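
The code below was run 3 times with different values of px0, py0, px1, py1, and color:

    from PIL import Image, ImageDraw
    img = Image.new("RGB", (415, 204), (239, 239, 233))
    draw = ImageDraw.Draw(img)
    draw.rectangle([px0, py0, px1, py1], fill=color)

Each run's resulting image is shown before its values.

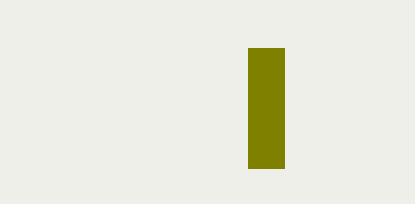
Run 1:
px0 = 248
py0 = 48
px1 = 284
py1 = 168
color = 'olive'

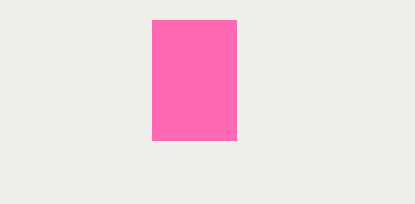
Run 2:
px0 = 152
py0 = 20
px1 = 236
py1 = 140
color = 'hotpink'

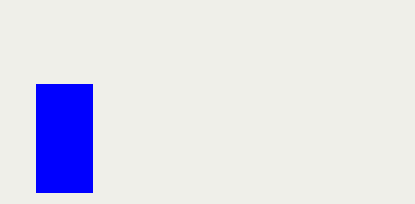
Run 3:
px0 = 36; py0 = 84; px1 = 92; py1 = 192; color = 'blue'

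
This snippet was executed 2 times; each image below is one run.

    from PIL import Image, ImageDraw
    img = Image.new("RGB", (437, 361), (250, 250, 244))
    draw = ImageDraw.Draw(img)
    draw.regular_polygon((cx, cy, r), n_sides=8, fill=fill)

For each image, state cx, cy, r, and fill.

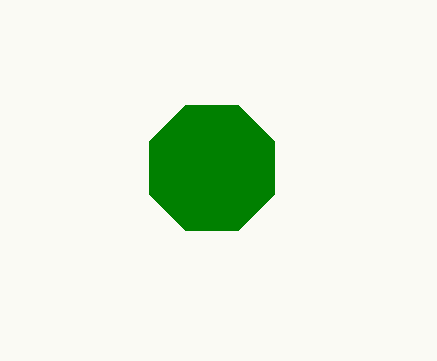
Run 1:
cx = 212
cy = 168
r = 68
fill = 'green'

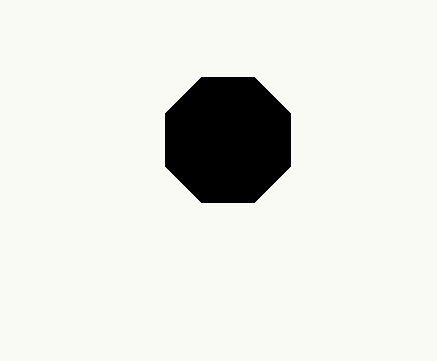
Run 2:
cx = 228; cy = 140; r = 68; fill = 'black'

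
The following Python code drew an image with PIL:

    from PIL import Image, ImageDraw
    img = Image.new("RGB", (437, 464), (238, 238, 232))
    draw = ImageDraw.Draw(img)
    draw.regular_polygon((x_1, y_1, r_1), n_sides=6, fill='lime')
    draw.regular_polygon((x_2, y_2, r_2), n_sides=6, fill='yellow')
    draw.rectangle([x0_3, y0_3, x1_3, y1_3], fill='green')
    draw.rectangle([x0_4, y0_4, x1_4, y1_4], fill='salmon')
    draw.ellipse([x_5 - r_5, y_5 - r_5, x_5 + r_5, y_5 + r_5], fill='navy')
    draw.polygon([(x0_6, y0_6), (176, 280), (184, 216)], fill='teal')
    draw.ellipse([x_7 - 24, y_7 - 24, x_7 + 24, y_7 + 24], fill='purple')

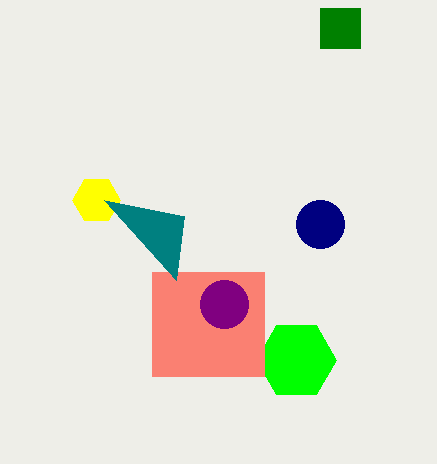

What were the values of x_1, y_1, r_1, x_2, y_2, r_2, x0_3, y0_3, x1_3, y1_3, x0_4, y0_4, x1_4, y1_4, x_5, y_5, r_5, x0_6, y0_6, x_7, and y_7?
x_1 = 296
y_1 = 360
r_1 = 40
x_2 = 96
y_2 = 200
r_2 = 24
x0_3 = 320
y0_3 = 8
x1_3 = 360
y1_3 = 48
x0_4 = 152
y0_4 = 272
x1_4 = 264
y1_4 = 376
x_5 = 320
y_5 = 224
r_5 = 24
x0_6 = 104
y0_6 = 200
x_7 = 224
y_7 = 304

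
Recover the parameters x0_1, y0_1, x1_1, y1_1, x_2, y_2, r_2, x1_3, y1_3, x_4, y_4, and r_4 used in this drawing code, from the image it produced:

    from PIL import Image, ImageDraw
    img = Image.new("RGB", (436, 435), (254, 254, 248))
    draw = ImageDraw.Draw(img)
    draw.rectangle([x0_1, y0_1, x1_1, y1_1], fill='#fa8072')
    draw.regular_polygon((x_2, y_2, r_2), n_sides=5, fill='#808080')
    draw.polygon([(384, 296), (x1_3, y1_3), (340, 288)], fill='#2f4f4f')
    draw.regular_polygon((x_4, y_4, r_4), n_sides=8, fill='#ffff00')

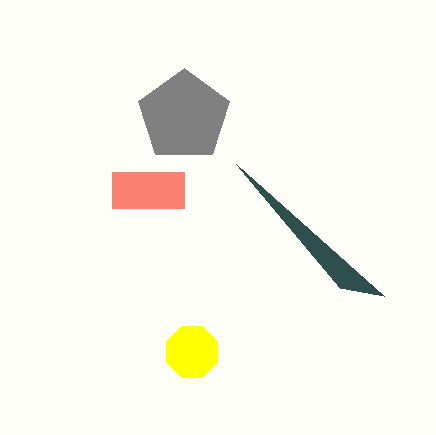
x0_1 = 112, y0_1 = 172, x1_1 = 184, y1_1 = 208, x_2 = 184, y_2 = 116, r_2 = 48, x1_3 = 236, y1_3 = 164, x_4 = 192, y_4 = 352, r_4 = 28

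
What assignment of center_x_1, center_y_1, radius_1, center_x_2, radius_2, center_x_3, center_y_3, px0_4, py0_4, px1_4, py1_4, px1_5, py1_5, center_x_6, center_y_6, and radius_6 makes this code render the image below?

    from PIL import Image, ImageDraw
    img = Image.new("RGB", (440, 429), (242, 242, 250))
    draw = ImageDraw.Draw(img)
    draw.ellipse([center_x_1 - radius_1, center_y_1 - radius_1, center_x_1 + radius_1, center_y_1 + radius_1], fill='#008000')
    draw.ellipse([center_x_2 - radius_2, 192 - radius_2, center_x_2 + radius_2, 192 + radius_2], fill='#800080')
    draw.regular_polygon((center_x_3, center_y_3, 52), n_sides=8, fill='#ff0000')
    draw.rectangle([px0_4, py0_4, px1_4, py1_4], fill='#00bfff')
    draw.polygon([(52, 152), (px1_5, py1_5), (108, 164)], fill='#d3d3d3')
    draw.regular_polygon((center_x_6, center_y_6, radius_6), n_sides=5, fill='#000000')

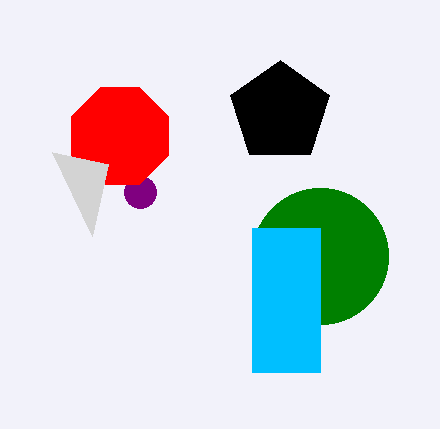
center_x_1 = 320
center_y_1 = 256
radius_1 = 68
center_x_2 = 140
radius_2 = 16
center_x_3 = 120
center_y_3 = 136
px0_4 = 252
py0_4 = 228
px1_4 = 320
py1_4 = 372
px1_5 = 92
py1_5 = 236
center_x_6 = 280
center_y_6 = 112
radius_6 = 52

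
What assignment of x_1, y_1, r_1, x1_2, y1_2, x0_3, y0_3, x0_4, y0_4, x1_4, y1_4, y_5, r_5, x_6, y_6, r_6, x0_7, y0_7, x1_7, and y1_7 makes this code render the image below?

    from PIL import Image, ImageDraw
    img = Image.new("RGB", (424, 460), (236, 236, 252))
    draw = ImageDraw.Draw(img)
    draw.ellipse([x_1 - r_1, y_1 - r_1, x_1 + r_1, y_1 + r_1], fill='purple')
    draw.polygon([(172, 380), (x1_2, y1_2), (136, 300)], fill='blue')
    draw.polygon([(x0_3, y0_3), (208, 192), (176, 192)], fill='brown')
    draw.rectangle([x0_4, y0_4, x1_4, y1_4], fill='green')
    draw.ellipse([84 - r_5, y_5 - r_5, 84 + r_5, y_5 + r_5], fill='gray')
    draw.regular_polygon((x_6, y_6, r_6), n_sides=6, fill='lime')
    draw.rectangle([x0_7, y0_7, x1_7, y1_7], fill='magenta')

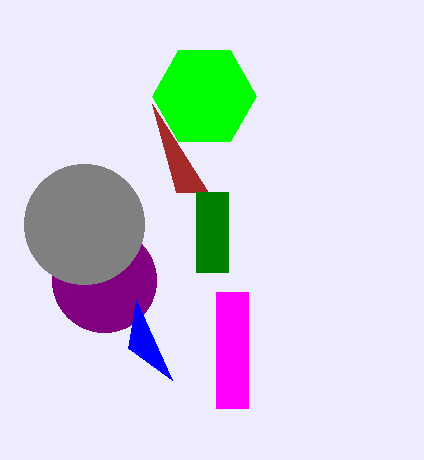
x_1 = 104
y_1 = 280
r_1 = 52
x1_2 = 128
y1_2 = 348
x0_3 = 152
y0_3 = 104
x0_4 = 196
y0_4 = 192
x1_4 = 228
y1_4 = 272
y_5 = 224
r_5 = 60
x_6 = 204
y_6 = 96
r_6 = 52
x0_7 = 216
y0_7 = 292
x1_7 = 248
y1_7 = 408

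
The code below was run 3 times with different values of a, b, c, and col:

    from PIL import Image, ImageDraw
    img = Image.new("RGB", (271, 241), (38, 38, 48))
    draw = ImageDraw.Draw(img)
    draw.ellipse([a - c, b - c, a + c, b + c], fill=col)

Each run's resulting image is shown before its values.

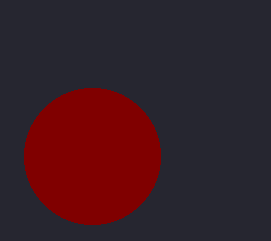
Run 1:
a = 92, b = 156, c = 68, col = 'maroon'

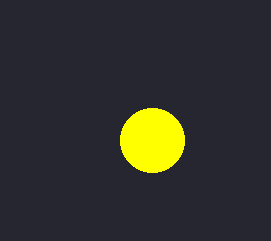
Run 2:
a = 152, b = 140, c = 32, col = 'yellow'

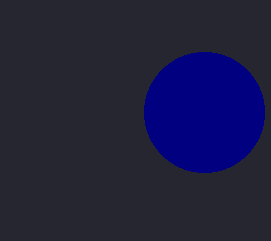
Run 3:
a = 204; b = 112; c = 60; col = 'navy'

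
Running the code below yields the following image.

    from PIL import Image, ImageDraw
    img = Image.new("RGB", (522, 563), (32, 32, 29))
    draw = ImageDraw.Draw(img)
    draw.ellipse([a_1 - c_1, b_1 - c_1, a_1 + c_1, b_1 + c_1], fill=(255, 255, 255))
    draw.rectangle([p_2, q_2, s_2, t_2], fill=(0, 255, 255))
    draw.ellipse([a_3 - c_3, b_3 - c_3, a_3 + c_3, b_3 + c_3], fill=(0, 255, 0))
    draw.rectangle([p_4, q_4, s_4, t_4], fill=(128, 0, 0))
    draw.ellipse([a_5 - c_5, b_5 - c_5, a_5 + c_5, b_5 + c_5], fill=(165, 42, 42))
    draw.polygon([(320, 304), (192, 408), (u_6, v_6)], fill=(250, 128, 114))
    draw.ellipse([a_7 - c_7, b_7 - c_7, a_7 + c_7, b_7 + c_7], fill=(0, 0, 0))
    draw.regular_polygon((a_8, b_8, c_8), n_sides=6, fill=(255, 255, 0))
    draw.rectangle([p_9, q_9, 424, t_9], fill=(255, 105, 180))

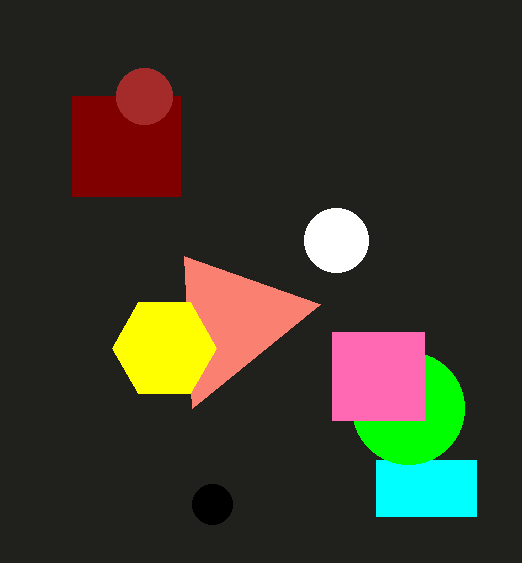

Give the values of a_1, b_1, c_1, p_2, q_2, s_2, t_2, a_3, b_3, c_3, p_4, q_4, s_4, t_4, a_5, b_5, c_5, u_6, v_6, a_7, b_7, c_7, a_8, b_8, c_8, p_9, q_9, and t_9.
a_1 = 336; b_1 = 240; c_1 = 32; p_2 = 376; q_2 = 460; s_2 = 476; t_2 = 516; a_3 = 408; b_3 = 408; c_3 = 56; p_4 = 72; q_4 = 96; s_4 = 180; t_4 = 196; a_5 = 144; b_5 = 96; c_5 = 28; u_6 = 184; v_6 = 256; a_7 = 212; b_7 = 504; c_7 = 20; a_8 = 164; b_8 = 348; c_8 = 52; p_9 = 332; q_9 = 332; t_9 = 420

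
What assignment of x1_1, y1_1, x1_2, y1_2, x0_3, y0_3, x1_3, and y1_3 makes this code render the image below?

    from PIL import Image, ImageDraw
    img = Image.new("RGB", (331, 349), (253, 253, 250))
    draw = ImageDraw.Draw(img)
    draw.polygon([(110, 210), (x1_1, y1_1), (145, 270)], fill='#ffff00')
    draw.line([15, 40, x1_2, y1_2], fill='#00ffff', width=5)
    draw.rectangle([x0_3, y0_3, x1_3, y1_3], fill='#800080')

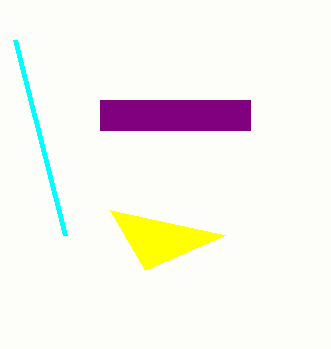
x1_1 = 225
y1_1 = 235
x1_2 = 65
y1_2 = 235
x0_3 = 100
y0_3 = 100
x1_3 = 250
y1_3 = 130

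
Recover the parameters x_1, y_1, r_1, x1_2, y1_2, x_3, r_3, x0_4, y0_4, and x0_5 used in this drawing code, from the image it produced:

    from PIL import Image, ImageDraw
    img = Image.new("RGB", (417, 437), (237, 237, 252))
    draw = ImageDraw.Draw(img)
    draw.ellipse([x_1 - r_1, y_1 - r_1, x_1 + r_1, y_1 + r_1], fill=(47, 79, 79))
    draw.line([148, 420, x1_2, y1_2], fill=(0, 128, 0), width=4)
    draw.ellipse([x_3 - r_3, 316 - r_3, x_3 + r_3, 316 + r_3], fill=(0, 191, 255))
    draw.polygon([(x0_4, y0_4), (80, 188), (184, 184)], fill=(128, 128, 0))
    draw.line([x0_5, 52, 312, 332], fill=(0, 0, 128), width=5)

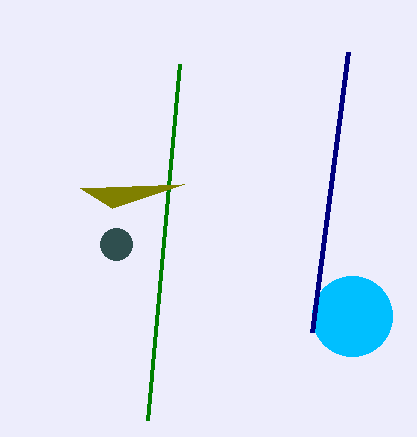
x_1 = 116; y_1 = 244; r_1 = 16; x1_2 = 180; y1_2 = 64; x_3 = 352; r_3 = 40; x0_4 = 112; y0_4 = 208; x0_5 = 348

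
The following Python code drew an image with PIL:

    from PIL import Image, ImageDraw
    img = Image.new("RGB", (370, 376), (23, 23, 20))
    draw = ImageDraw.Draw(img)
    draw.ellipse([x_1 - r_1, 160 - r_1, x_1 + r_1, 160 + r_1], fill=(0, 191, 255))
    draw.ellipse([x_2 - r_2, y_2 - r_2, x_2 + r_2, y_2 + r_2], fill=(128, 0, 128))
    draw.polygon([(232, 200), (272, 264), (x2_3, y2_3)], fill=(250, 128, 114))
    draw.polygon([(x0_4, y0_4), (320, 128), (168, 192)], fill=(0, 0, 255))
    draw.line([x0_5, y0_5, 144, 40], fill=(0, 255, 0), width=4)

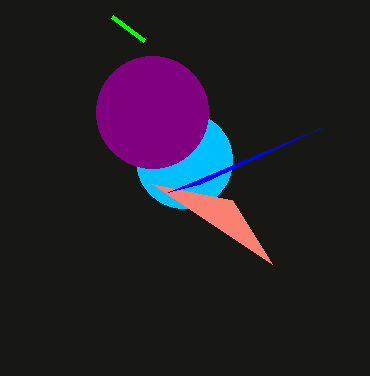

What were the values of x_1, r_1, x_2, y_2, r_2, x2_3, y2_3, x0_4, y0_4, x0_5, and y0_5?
x_1 = 184, r_1 = 48, x_2 = 152, y_2 = 112, r_2 = 56, x2_3 = 152, y2_3 = 184, x0_4 = 200, y0_4 = 184, x0_5 = 112, y0_5 = 16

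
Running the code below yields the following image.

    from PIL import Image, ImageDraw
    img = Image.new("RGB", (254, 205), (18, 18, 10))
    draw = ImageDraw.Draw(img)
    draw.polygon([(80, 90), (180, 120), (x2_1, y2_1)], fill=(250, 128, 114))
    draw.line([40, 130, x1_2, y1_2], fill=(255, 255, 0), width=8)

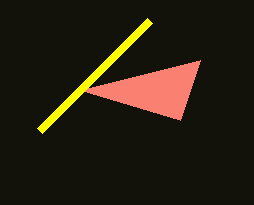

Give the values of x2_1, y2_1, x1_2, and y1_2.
x2_1 = 200
y2_1 = 60
x1_2 = 150
y1_2 = 20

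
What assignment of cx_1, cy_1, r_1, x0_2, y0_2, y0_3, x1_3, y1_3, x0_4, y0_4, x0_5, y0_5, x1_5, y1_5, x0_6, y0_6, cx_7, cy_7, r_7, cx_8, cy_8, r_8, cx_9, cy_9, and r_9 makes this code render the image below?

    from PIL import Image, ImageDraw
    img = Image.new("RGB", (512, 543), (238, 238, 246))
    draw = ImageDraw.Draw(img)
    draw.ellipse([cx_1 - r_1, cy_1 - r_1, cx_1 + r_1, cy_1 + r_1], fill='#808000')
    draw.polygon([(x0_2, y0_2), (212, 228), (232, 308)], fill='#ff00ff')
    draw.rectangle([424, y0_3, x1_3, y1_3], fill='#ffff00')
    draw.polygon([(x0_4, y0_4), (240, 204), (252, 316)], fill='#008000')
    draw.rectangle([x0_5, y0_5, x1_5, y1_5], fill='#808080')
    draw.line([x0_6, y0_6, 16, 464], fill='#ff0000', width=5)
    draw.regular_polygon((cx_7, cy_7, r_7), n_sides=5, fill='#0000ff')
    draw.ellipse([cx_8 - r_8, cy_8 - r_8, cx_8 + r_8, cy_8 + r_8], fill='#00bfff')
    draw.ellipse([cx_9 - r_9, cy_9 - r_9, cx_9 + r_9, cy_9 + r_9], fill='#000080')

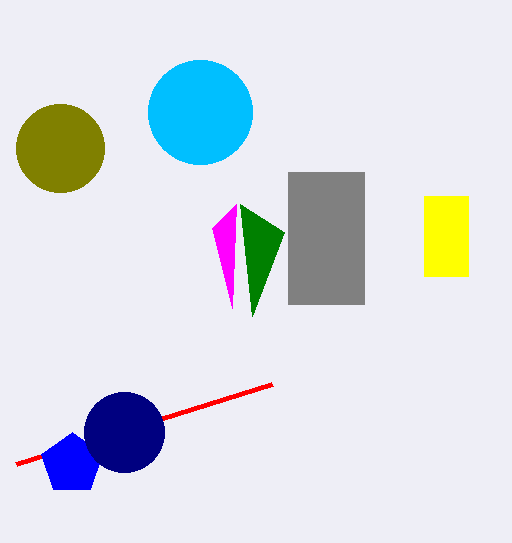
cx_1 = 60
cy_1 = 148
r_1 = 44
x0_2 = 236
y0_2 = 204
y0_3 = 196
x1_3 = 468
y1_3 = 276
x0_4 = 284
y0_4 = 232
x0_5 = 288
y0_5 = 172
x1_5 = 364
y1_5 = 304
x0_6 = 272
y0_6 = 384
cx_7 = 72
cy_7 = 464
r_7 = 32
cx_8 = 200
cy_8 = 112
r_8 = 52
cx_9 = 124
cy_9 = 432
r_9 = 40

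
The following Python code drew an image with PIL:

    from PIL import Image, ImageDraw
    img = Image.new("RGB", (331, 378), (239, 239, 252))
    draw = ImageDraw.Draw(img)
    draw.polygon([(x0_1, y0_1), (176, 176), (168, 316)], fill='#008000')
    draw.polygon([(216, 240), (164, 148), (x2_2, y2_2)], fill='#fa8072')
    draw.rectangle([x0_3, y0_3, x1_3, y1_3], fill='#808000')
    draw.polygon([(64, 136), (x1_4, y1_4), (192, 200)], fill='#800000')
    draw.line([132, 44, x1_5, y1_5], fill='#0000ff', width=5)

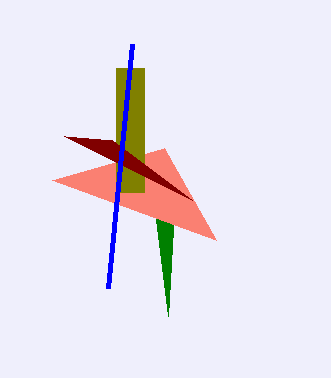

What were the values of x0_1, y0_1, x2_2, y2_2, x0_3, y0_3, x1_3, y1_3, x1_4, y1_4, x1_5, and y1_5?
x0_1 = 156; y0_1 = 220; x2_2 = 52; y2_2 = 180; x0_3 = 116; y0_3 = 68; x1_3 = 144; y1_3 = 192; x1_4 = 112; y1_4 = 140; x1_5 = 108; y1_5 = 288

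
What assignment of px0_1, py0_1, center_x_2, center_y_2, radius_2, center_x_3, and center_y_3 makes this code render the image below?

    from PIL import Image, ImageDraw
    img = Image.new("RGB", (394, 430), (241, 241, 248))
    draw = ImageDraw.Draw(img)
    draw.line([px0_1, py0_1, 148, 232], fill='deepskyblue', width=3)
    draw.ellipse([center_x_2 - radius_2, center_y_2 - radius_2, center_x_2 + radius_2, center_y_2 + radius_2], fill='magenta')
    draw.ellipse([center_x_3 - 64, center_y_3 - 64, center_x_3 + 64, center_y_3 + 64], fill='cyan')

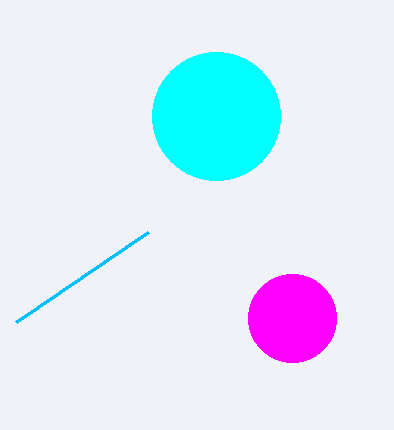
px0_1 = 16, py0_1 = 322, center_x_2 = 292, center_y_2 = 318, radius_2 = 44, center_x_3 = 216, center_y_3 = 116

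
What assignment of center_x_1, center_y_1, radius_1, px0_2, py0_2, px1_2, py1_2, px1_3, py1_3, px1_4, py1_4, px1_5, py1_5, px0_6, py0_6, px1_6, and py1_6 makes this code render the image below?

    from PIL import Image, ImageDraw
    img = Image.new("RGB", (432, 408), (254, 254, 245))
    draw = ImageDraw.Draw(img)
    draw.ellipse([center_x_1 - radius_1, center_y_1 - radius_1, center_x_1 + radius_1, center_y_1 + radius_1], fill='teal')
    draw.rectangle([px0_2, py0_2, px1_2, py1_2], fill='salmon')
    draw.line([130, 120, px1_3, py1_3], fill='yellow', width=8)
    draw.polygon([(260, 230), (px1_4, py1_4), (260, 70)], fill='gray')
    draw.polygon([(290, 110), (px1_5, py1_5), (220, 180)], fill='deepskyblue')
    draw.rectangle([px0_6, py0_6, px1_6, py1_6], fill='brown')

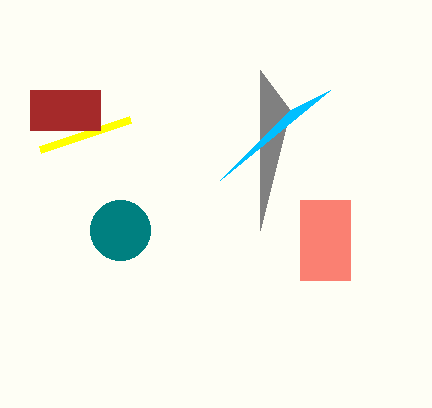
center_x_1 = 120
center_y_1 = 230
radius_1 = 30
px0_2 = 300
py0_2 = 200
px1_2 = 350
py1_2 = 280
px1_3 = 40
py1_3 = 150
px1_4 = 290
py1_4 = 110
px1_5 = 330
py1_5 = 90
px0_6 = 30
py0_6 = 90
px1_6 = 100
py1_6 = 130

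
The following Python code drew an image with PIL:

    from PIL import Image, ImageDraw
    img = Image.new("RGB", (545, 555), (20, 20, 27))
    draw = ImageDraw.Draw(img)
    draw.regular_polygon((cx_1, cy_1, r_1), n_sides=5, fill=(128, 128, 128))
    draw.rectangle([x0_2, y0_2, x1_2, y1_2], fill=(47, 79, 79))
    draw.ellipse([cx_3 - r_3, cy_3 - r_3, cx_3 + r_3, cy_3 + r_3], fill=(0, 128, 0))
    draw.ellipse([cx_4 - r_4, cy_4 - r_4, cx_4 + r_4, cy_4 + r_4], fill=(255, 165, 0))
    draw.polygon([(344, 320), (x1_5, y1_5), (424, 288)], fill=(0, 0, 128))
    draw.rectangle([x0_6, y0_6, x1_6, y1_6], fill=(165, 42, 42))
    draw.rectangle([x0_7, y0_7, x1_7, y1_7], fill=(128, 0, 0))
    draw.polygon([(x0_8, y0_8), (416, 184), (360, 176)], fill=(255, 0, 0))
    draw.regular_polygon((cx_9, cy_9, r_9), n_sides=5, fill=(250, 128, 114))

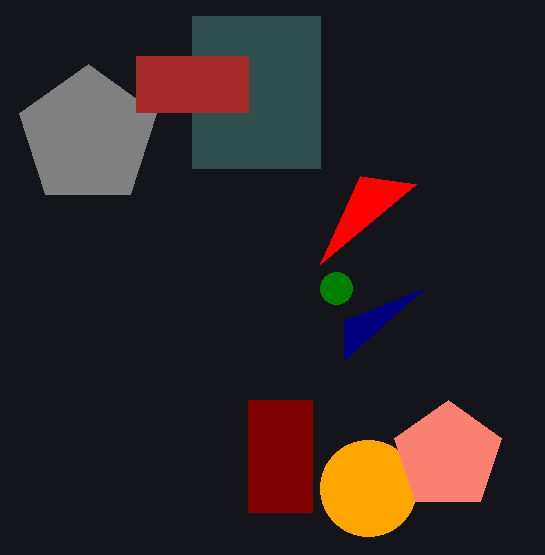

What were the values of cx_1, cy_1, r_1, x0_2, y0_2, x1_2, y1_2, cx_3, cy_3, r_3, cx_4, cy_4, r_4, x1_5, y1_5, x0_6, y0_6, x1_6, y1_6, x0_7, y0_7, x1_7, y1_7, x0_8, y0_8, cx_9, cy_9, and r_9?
cx_1 = 88, cy_1 = 136, r_1 = 72, x0_2 = 192, y0_2 = 16, x1_2 = 320, y1_2 = 168, cx_3 = 336, cy_3 = 288, r_3 = 16, cx_4 = 368, cy_4 = 488, r_4 = 48, x1_5 = 344, y1_5 = 360, x0_6 = 136, y0_6 = 56, x1_6 = 248, y1_6 = 112, x0_7 = 248, y0_7 = 400, x1_7 = 312, y1_7 = 512, x0_8 = 320, y0_8 = 264, cx_9 = 448, cy_9 = 456, r_9 = 56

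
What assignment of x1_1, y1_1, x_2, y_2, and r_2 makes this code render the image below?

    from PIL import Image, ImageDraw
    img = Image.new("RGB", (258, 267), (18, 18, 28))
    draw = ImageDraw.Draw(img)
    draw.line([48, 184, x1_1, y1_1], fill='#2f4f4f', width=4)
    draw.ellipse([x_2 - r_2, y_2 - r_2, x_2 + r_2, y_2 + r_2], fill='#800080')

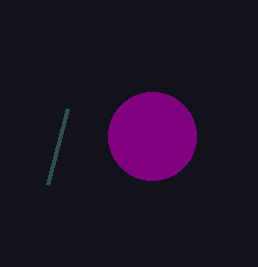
x1_1 = 68
y1_1 = 108
x_2 = 152
y_2 = 136
r_2 = 44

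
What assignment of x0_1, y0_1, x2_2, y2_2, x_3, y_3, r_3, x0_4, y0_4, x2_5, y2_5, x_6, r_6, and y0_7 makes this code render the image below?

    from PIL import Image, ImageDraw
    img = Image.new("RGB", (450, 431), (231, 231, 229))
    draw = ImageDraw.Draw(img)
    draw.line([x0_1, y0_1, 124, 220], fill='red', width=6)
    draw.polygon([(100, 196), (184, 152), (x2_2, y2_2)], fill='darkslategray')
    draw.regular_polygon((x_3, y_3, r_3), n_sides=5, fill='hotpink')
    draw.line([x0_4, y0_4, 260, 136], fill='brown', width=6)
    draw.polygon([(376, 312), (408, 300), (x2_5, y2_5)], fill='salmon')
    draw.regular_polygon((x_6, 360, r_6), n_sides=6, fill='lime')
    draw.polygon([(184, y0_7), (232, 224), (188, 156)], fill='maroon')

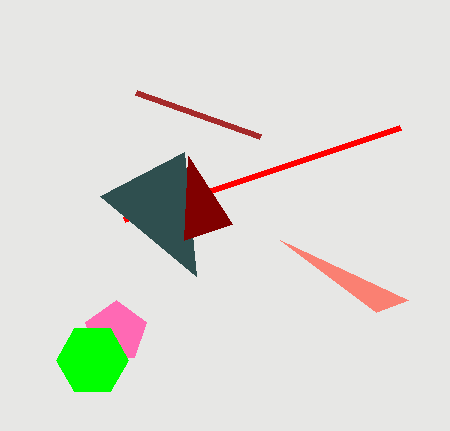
x0_1 = 400
y0_1 = 128
x2_2 = 196
y2_2 = 276
x_3 = 116
y_3 = 332
r_3 = 32
x0_4 = 136
y0_4 = 92
x2_5 = 280
y2_5 = 240
x_6 = 92
r_6 = 36
y0_7 = 240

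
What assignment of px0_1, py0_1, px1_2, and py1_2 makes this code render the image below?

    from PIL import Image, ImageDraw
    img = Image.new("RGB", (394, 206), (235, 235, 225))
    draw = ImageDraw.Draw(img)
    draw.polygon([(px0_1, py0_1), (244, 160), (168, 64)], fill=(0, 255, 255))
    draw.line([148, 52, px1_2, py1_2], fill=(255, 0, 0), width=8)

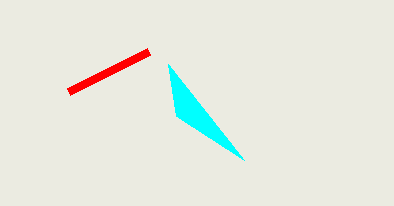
px0_1 = 176, py0_1 = 116, px1_2 = 68, py1_2 = 92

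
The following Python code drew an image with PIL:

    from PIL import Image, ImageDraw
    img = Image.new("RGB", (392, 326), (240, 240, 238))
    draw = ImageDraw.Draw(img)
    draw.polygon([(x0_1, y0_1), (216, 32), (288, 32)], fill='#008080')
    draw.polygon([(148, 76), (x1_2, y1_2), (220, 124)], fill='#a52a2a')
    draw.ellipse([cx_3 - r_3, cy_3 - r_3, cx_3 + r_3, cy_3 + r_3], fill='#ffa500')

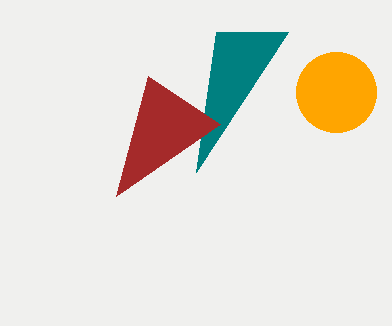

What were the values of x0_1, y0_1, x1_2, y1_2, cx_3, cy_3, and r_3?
x0_1 = 196, y0_1 = 172, x1_2 = 116, y1_2 = 196, cx_3 = 336, cy_3 = 92, r_3 = 40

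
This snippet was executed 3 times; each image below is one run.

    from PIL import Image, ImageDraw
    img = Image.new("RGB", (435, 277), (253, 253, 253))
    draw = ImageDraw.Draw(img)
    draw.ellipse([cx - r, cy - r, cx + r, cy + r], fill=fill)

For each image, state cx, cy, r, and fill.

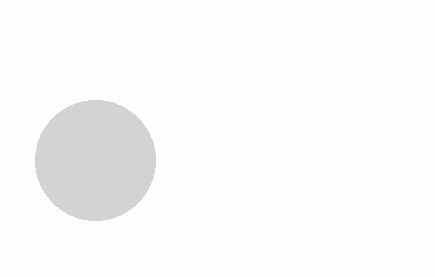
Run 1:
cx = 95
cy = 160
r = 60
fill = 'lightgray'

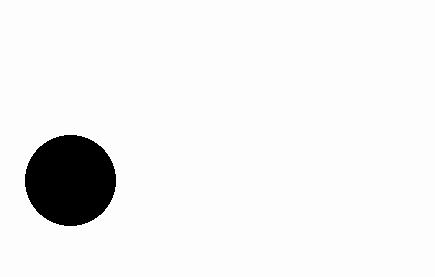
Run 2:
cx = 70, cy = 180, r = 45, fill = 'black'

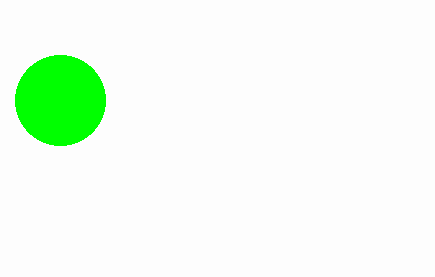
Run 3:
cx = 60; cy = 100; r = 45; fill = 'lime'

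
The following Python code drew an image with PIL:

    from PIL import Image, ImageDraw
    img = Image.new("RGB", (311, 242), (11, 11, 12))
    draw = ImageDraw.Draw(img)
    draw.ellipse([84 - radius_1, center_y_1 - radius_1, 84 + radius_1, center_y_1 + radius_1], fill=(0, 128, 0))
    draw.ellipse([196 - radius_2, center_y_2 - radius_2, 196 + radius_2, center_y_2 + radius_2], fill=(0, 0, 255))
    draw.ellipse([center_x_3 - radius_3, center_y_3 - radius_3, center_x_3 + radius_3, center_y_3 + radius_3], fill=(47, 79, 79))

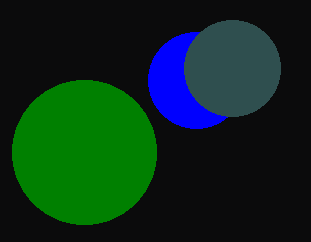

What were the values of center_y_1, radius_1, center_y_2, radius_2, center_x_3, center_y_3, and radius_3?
center_y_1 = 152
radius_1 = 72
center_y_2 = 80
radius_2 = 48
center_x_3 = 232
center_y_3 = 68
radius_3 = 48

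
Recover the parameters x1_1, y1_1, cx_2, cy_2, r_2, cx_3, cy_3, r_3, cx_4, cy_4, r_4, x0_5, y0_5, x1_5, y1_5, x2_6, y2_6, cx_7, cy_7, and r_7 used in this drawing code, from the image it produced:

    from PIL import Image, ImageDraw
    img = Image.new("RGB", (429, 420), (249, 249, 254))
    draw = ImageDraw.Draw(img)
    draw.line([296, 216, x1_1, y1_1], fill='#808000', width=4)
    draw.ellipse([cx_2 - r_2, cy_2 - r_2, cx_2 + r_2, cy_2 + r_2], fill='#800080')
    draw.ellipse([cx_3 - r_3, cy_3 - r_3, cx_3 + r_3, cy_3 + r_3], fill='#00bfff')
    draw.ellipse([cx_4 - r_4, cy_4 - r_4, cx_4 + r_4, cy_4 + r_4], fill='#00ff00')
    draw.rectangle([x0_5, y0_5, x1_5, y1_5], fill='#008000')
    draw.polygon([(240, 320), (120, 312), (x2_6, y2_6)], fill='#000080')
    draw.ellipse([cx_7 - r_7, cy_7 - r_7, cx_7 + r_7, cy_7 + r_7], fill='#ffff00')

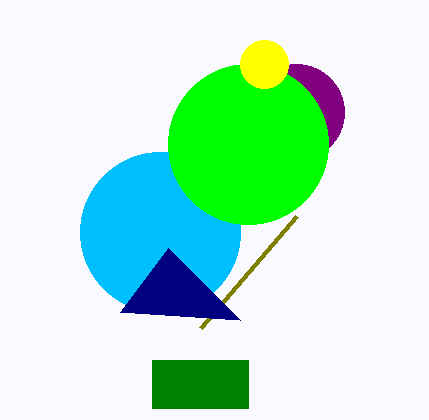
x1_1 = 200
y1_1 = 328
cx_2 = 296
cy_2 = 112
r_2 = 48
cx_3 = 160
cy_3 = 232
r_3 = 80
cx_4 = 248
cy_4 = 144
r_4 = 80
x0_5 = 152
y0_5 = 360
x1_5 = 248
y1_5 = 408
x2_6 = 168
y2_6 = 248
cx_7 = 264
cy_7 = 64
r_7 = 24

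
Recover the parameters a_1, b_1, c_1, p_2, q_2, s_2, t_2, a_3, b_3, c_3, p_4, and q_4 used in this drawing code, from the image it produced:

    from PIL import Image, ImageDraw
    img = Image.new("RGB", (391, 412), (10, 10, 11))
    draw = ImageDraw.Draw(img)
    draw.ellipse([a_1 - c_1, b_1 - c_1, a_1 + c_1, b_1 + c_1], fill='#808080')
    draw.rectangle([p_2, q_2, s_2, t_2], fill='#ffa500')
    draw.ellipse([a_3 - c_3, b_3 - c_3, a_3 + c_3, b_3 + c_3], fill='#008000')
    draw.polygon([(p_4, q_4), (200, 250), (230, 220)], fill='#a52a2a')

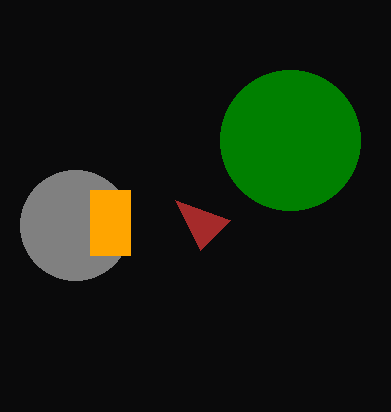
a_1 = 75; b_1 = 225; c_1 = 55; p_2 = 90; q_2 = 190; s_2 = 130; t_2 = 255; a_3 = 290; b_3 = 140; c_3 = 70; p_4 = 175; q_4 = 200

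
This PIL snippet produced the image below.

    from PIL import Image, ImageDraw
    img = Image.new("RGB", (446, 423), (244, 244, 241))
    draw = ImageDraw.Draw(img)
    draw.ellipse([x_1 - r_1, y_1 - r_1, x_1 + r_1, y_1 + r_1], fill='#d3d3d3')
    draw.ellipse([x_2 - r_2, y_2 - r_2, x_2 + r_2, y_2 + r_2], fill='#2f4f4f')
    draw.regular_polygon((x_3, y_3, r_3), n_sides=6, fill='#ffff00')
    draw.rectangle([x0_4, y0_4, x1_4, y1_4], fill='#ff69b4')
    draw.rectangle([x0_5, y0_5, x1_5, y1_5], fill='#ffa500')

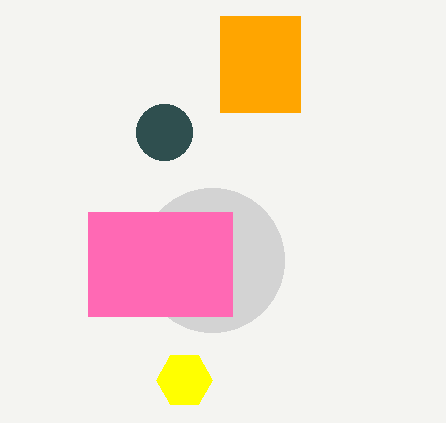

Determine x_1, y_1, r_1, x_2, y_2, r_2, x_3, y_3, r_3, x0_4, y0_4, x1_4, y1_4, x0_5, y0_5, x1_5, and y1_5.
x_1 = 212, y_1 = 260, r_1 = 72, x_2 = 164, y_2 = 132, r_2 = 28, x_3 = 184, y_3 = 380, r_3 = 28, x0_4 = 88, y0_4 = 212, x1_4 = 232, y1_4 = 316, x0_5 = 220, y0_5 = 16, x1_5 = 300, y1_5 = 112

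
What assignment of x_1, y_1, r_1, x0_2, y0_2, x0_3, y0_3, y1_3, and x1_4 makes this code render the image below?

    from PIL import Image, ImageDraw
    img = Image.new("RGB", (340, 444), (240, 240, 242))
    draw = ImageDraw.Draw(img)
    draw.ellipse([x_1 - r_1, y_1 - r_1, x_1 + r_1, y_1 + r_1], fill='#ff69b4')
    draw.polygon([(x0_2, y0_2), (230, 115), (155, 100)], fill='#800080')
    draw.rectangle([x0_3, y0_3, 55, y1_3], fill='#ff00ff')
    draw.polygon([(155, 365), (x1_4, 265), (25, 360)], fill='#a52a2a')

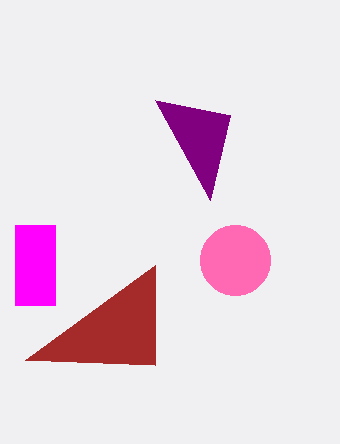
x_1 = 235; y_1 = 260; r_1 = 35; x0_2 = 210; y0_2 = 200; x0_3 = 15; y0_3 = 225; y1_3 = 305; x1_4 = 155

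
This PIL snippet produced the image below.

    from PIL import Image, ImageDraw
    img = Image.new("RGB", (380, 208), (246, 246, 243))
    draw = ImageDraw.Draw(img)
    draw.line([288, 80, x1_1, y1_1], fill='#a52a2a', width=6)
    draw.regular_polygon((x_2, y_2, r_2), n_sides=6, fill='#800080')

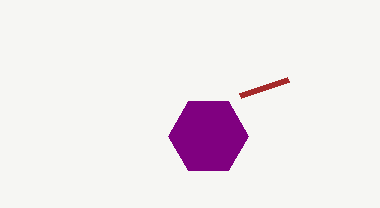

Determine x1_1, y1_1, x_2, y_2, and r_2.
x1_1 = 240, y1_1 = 96, x_2 = 208, y_2 = 136, r_2 = 40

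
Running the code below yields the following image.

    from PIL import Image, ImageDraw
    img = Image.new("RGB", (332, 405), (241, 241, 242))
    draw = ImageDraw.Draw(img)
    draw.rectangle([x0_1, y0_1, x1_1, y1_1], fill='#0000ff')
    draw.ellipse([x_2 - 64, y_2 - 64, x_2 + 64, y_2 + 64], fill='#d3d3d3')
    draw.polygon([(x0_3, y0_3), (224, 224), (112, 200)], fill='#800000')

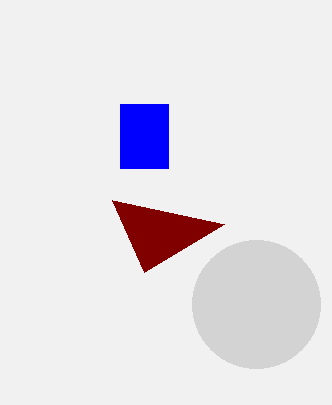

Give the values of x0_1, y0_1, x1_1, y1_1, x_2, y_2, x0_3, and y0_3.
x0_1 = 120, y0_1 = 104, x1_1 = 168, y1_1 = 168, x_2 = 256, y_2 = 304, x0_3 = 144, y0_3 = 272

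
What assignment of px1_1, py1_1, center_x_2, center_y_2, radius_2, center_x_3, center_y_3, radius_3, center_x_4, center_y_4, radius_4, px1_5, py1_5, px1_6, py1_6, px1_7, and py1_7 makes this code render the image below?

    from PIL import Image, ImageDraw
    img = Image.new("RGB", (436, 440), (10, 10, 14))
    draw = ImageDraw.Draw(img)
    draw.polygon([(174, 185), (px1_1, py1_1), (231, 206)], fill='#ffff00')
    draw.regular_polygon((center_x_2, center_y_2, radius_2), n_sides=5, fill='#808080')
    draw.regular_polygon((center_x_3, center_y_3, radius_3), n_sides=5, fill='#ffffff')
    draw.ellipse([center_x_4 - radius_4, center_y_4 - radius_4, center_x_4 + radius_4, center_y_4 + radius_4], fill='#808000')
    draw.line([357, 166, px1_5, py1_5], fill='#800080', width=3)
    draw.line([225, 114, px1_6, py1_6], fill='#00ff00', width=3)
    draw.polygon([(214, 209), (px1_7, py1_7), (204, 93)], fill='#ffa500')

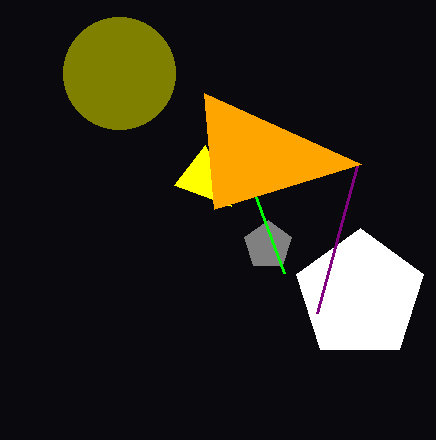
px1_1 = 205; py1_1 = 145; center_x_2 = 268; center_y_2 = 245; radius_2 = 25; center_x_3 = 360; center_y_3 = 295; radius_3 = 67; center_x_4 = 119; center_y_4 = 73; radius_4 = 56; px1_5 = 317; py1_5 = 313; px1_6 = 284; py1_6 = 273; px1_7 = 361; py1_7 = 164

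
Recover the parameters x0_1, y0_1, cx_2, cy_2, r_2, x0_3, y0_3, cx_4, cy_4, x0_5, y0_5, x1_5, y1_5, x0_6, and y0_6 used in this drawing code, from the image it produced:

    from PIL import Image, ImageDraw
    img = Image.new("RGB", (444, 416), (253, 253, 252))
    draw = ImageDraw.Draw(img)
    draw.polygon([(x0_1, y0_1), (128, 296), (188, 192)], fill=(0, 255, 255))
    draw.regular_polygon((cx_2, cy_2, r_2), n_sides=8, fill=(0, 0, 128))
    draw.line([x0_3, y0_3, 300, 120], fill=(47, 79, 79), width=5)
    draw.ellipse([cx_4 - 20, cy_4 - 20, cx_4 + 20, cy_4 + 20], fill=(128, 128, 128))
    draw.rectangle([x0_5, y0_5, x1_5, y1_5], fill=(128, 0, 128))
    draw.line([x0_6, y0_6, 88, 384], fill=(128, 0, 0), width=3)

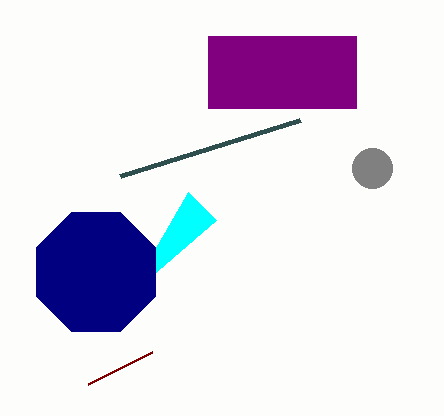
x0_1 = 216, y0_1 = 220, cx_2 = 96, cy_2 = 272, r_2 = 64, x0_3 = 120, y0_3 = 176, cx_4 = 372, cy_4 = 168, x0_5 = 208, y0_5 = 36, x1_5 = 356, y1_5 = 108, x0_6 = 152, y0_6 = 352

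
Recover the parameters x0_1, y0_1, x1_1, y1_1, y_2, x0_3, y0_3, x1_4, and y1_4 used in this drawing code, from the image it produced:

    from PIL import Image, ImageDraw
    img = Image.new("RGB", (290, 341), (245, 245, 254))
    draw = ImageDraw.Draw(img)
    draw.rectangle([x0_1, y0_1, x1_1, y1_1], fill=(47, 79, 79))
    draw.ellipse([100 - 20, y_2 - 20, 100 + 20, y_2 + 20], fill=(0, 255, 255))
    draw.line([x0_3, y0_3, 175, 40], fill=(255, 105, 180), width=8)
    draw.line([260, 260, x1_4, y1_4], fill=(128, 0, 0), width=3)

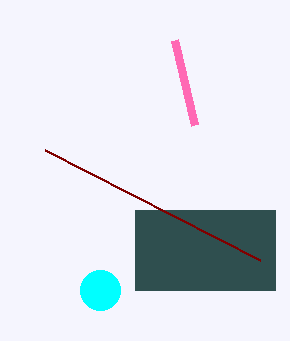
x0_1 = 135
y0_1 = 210
x1_1 = 275
y1_1 = 290
y_2 = 290
x0_3 = 195
y0_3 = 125
x1_4 = 45
y1_4 = 150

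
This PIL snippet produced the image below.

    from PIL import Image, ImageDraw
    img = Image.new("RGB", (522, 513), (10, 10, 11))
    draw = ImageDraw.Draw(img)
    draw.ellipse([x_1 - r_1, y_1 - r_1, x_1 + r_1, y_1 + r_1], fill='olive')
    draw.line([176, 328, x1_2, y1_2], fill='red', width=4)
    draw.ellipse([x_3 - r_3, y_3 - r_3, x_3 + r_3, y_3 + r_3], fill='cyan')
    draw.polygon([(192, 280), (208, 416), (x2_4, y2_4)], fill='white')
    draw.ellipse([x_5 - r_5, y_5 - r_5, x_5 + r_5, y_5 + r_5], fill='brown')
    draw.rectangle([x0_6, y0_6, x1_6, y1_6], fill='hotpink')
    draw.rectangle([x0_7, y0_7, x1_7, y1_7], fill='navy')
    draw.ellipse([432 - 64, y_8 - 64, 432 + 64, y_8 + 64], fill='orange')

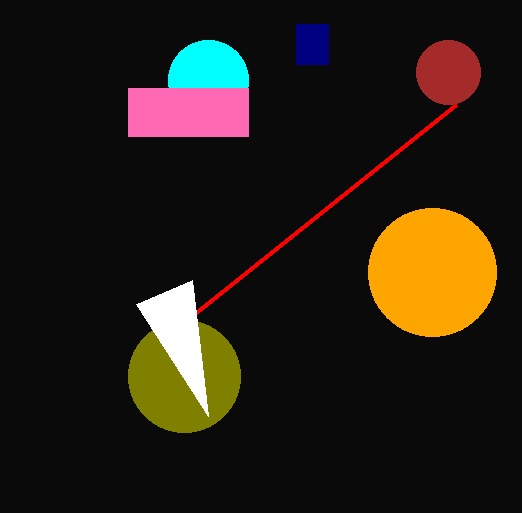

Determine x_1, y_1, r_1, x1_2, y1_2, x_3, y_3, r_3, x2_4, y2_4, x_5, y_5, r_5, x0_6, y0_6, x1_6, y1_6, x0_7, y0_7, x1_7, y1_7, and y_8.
x_1 = 184, y_1 = 376, r_1 = 56, x1_2 = 456, y1_2 = 104, x_3 = 208, y_3 = 80, r_3 = 40, x2_4 = 136, y2_4 = 304, x_5 = 448, y_5 = 72, r_5 = 32, x0_6 = 128, y0_6 = 88, x1_6 = 248, y1_6 = 136, x0_7 = 296, y0_7 = 24, x1_7 = 328, y1_7 = 64, y_8 = 272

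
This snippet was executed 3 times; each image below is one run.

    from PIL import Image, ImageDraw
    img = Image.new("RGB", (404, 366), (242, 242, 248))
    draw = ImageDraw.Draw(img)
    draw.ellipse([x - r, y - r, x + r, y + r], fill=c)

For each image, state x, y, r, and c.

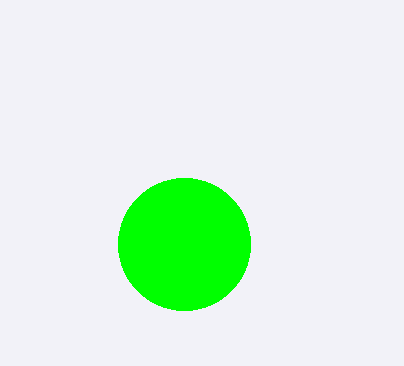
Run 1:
x = 184, y = 244, r = 66, c = 'lime'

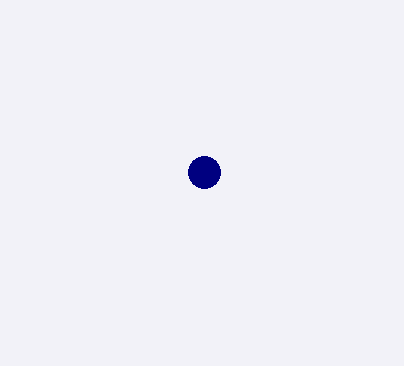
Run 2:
x = 204
y = 172
r = 16
c = 'navy'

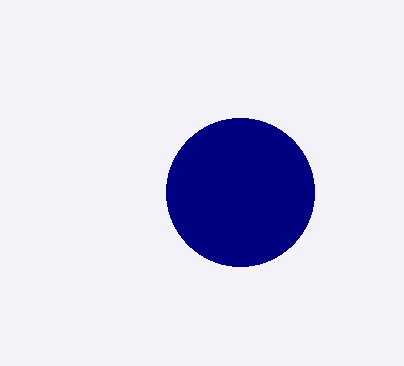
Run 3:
x = 240
y = 192
r = 74
c = 'navy'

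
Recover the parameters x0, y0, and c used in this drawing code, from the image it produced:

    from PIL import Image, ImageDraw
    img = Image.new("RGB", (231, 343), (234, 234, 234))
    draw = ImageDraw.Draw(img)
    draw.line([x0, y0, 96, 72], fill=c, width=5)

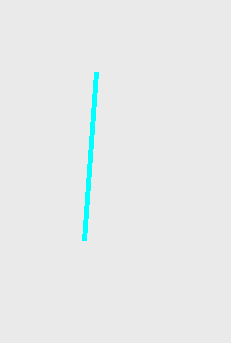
x0 = 84
y0 = 240
c = 'cyan'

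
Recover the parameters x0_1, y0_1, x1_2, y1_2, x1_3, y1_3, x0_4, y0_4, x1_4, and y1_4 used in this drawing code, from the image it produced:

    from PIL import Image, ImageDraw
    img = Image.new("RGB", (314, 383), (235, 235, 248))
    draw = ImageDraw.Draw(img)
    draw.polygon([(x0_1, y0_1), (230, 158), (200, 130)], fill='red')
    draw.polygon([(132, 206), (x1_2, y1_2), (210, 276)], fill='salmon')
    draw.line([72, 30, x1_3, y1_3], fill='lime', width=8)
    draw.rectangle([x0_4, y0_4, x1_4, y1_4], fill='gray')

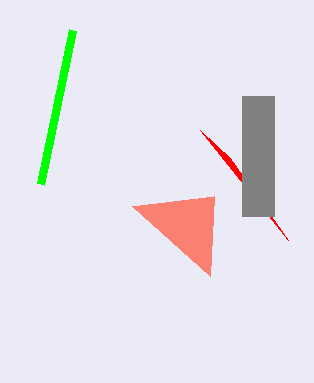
x0_1 = 288; y0_1 = 240; x1_2 = 214; y1_2 = 196; x1_3 = 40; y1_3 = 184; x0_4 = 242; y0_4 = 96; x1_4 = 274; y1_4 = 216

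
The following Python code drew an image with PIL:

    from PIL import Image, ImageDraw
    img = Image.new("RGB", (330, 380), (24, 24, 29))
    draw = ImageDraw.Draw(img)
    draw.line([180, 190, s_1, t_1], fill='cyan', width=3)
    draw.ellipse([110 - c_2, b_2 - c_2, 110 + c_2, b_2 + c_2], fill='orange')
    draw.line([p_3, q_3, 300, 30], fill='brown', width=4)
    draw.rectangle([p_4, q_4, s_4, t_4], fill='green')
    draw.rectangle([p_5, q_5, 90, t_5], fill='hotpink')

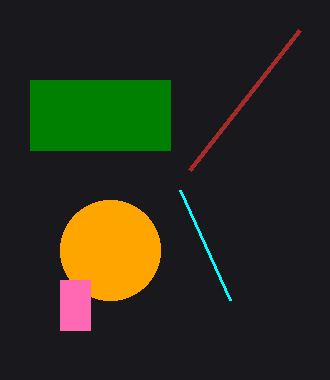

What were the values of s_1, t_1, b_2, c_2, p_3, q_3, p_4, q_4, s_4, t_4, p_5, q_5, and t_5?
s_1 = 230; t_1 = 300; b_2 = 250; c_2 = 50; p_3 = 190; q_3 = 170; p_4 = 30; q_4 = 80; s_4 = 170; t_4 = 150; p_5 = 60; q_5 = 280; t_5 = 330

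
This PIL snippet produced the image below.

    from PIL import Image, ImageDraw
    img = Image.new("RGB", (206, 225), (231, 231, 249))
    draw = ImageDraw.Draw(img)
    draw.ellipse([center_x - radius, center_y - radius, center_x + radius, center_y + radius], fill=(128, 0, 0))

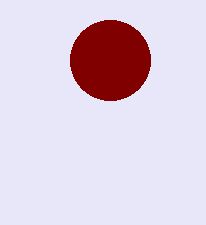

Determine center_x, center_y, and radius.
center_x = 110
center_y = 60
radius = 40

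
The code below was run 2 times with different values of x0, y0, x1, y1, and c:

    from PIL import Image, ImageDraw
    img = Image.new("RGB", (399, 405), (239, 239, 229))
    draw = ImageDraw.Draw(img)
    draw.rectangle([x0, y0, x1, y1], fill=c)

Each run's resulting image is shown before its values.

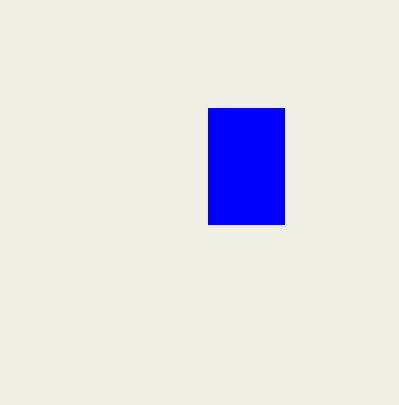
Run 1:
x0 = 208; y0 = 108; x1 = 284; y1 = 224; c = 'blue'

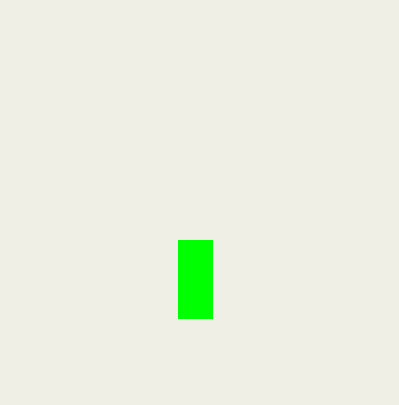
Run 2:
x0 = 178
y0 = 240
x1 = 212
y1 = 318
c = 'lime'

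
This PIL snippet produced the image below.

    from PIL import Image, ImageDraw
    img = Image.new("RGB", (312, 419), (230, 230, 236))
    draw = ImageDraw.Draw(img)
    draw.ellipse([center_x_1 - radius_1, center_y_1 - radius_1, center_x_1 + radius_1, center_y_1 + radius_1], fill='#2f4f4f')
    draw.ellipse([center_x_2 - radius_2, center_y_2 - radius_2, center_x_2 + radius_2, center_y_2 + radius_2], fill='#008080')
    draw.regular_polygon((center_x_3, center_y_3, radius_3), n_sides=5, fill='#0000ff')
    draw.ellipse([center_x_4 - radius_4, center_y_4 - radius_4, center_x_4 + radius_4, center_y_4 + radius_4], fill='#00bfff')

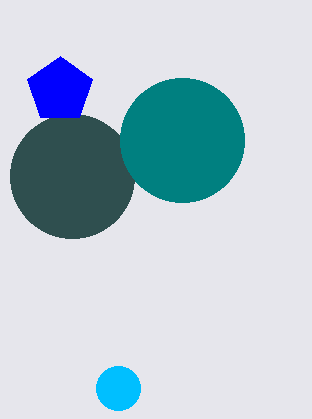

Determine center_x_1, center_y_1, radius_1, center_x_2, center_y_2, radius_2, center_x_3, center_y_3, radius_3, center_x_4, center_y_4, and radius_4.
center_x_1 = 72; center_y_1 = 176; radius_1 = 62; center_x_2 = 182; center_y_2 = 140; radius_2 = 62; center_x_3 = 60; center_y_3 = 90; radius_3 = 34; center_x_4 = 118; center_y_4 = 388; radius_4 = 22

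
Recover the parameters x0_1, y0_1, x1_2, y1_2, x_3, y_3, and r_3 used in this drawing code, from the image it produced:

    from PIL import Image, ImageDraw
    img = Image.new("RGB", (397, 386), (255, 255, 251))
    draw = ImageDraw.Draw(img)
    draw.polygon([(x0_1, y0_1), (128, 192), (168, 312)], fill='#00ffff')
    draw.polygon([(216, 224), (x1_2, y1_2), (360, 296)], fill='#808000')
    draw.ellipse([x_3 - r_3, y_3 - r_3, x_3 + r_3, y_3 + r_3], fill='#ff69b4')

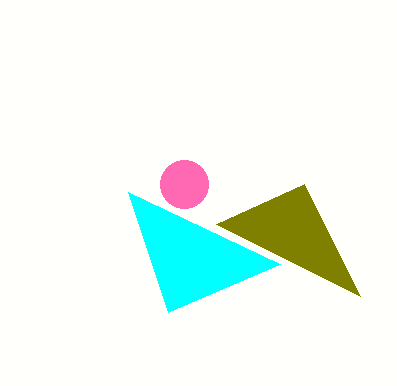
x0_1 = 280; y0_1 = 264; x1_2 = 304; y1_2 = 184; x_3 = 184; y_3 = 184; r_3 = 24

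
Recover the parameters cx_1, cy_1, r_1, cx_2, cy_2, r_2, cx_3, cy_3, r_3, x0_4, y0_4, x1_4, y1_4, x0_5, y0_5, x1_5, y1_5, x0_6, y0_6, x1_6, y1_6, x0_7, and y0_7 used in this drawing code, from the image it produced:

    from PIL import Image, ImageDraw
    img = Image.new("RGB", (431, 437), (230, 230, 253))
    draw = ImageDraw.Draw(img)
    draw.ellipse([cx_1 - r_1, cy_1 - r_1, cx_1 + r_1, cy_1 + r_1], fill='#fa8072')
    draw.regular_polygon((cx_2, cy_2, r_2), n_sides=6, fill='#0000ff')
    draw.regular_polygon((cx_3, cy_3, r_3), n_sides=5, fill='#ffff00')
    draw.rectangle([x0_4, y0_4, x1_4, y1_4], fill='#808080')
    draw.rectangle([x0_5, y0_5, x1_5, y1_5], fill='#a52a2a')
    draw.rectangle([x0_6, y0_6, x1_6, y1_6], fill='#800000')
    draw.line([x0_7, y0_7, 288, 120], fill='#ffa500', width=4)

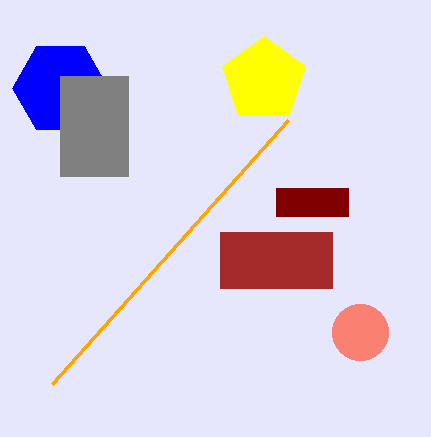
cx_1 = 360
cy_1 = 332
r_1 = 28
cx_2 = 60
cy_2 = 88
r_2 = 48
cx_3 = 264
cy_3 = 80
r_3 = 44
x0_4 = 60
y0_4 = 76
x1_4 = 128
y1_4 = 176
x0_5 = 220
y0_5 = 232
x1_5 = 332
y1_5 = 288
x0_6 = 276
y0_6 = 188
x1_6 = 348
y1_6 = 216
x0_7 = 52
y0_7 = 384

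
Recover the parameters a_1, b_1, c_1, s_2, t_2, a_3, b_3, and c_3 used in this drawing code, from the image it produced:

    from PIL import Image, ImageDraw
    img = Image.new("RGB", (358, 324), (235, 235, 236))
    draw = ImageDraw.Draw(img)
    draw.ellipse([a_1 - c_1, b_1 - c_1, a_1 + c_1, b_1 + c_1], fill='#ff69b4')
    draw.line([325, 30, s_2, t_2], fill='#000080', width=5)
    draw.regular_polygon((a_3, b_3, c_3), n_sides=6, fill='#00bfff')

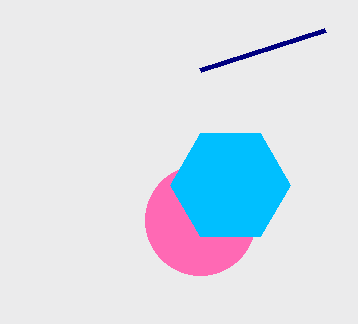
a_1 = 200; b_1 = 220; c_1 = 55; s_2 = 200; t_2 = 70; a_3 = 230; b_3 = 185; c_3 = 60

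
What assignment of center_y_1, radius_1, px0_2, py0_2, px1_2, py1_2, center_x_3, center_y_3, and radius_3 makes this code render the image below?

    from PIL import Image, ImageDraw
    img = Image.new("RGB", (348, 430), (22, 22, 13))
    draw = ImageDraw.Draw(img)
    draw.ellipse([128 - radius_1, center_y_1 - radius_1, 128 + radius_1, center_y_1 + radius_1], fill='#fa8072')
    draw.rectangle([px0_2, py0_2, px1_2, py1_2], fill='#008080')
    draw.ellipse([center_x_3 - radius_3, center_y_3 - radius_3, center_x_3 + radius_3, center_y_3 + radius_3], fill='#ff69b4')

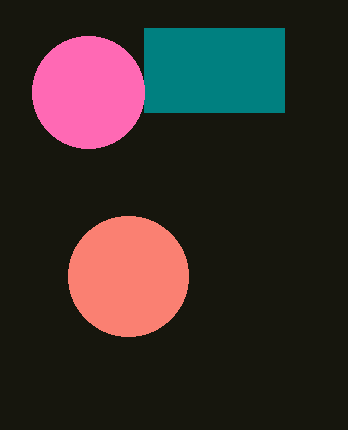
center_y_1 = 276; radius_1 = 60; px0_2 = 144; py0_2 = 28; px1_2 = 284; py1_2 = 112; center_x_3 = 88; center_y_3 = 92; radius_3 = 56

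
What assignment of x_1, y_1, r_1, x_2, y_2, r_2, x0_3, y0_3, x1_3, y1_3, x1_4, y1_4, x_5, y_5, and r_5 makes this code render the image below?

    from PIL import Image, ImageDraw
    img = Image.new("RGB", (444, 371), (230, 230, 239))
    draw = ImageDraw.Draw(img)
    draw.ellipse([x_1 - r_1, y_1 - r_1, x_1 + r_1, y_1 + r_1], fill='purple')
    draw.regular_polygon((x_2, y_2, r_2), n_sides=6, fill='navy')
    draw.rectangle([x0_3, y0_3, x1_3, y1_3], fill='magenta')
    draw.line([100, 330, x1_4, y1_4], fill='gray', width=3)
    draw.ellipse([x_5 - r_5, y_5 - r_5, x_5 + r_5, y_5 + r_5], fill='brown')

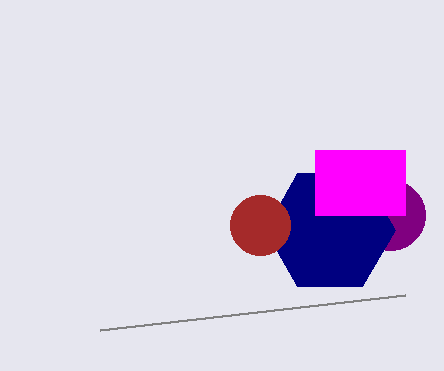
x_1 = 390
y_1 = 215
r_1 = 35
x_2 = 330
y_2 = 230
r_2 = 65
x0_3 = 315
y0_3 = 150
x1_3 = 405
y1_3 = 215
x1_4 = 405
y1_4 = 295
x_5 = 260
y_5 = 225
r_5 = 30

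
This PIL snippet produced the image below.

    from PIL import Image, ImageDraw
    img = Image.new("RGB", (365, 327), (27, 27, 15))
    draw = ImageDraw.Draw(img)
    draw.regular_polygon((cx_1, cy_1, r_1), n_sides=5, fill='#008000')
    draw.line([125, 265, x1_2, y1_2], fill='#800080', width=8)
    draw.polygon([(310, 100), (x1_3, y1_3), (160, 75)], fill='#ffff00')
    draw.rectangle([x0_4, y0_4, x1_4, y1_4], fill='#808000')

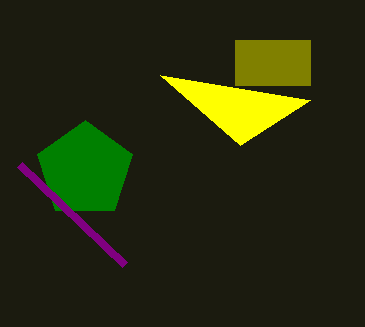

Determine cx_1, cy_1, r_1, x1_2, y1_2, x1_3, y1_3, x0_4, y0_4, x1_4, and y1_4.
cx_1 = 85, cy_1 = 170, r_1 = 50, x1_2 = 20, y1_2 = 165, x1_3 = 240, y1_3 = 145, x0_4 = 235, y0_4 = 40, x1_4 = 310, y1_4 = 85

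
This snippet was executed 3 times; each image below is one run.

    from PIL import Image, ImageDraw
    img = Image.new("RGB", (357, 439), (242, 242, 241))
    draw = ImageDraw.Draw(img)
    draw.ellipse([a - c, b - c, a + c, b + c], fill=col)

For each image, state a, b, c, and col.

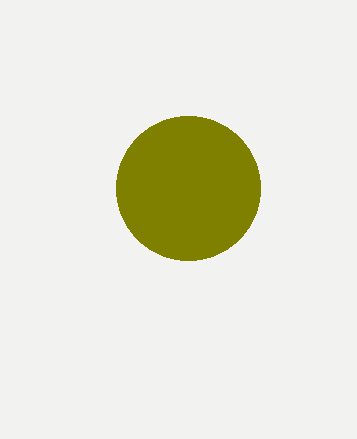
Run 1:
a = 188
b = 188
c = 72
col = 'olive'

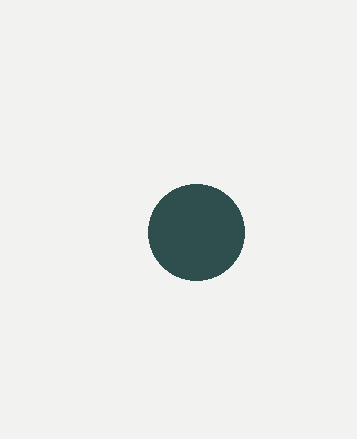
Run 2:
a = 196, b = 232, c = 48, col = 'darkslategray'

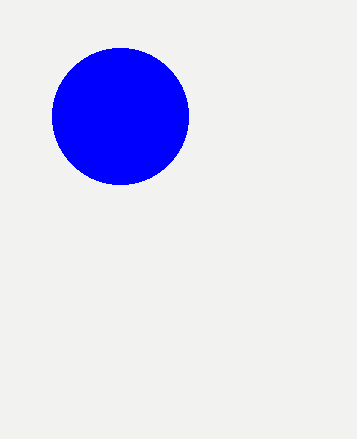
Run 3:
a = 120
b = 116
c = 68
col = 'blue'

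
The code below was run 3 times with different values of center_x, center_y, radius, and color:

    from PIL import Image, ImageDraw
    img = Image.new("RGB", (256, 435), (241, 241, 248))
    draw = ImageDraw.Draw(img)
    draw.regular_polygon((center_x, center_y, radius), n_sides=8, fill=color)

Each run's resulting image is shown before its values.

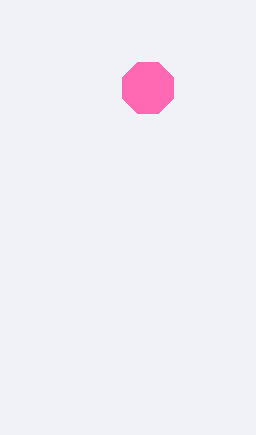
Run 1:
center_x = 148; center_y = 88; radius = 28; color = 'hotpink'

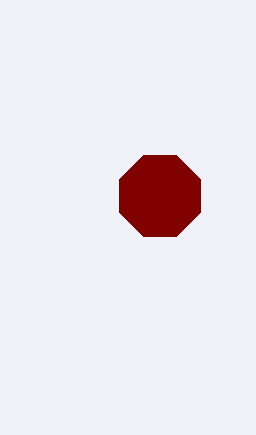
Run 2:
center_x = 160
center_y = 196
radius = 44
color = 'maroon'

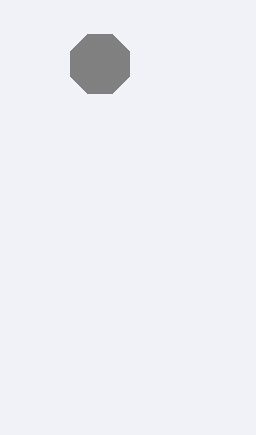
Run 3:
center_x = 100; center_y = 64; radius = 32; color = 'gray'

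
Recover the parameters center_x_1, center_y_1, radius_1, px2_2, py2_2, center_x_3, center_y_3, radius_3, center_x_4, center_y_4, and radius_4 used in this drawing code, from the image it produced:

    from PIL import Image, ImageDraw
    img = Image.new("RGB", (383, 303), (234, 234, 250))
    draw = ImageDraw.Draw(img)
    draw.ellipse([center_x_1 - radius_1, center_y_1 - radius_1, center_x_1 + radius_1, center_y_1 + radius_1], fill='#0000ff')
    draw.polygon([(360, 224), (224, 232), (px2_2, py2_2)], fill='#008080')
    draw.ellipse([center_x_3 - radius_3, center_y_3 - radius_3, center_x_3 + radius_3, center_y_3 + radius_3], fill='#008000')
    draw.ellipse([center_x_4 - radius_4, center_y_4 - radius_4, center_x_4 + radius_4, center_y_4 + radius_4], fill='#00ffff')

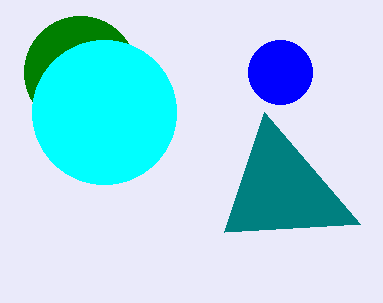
center_x_1 = 280, center_y_1 = 72, radius_1 = 32, px2_2 = 264, py2_2 = 112, center_x_3 = 80, center_y_3 = 72, radius_3 = 56, center_x_4 = 104, center_y_4 = 112, radius_4 = 72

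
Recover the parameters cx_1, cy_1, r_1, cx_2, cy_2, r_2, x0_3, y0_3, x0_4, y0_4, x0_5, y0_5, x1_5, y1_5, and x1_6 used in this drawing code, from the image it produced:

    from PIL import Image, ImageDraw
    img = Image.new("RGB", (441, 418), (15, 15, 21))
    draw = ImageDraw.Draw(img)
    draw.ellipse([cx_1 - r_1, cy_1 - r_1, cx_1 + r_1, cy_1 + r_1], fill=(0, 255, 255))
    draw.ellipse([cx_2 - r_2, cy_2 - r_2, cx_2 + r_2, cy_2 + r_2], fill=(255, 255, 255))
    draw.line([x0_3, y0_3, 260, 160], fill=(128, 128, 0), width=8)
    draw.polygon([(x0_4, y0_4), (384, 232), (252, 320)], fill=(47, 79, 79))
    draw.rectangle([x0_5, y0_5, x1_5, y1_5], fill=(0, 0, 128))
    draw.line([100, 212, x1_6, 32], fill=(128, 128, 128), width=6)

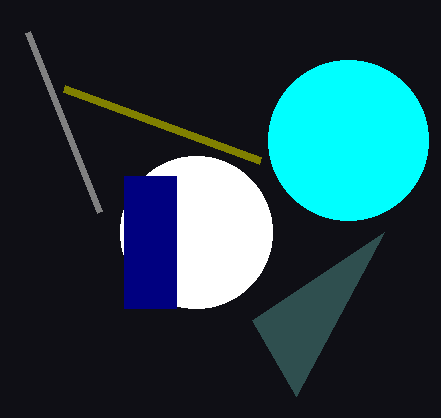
cx_1 = 348, cy_1 = 140, r_1 = 80, cx_2 = 196, cy_2 = 232, r_2 = 76, x0_3 = 64, y0_3 = 88, x0_4 = 296, y0_4 = 396, x0_5 = 124, y0_5 = 176, x1_5 = 176, y1_5 = 308, x1_6 = 28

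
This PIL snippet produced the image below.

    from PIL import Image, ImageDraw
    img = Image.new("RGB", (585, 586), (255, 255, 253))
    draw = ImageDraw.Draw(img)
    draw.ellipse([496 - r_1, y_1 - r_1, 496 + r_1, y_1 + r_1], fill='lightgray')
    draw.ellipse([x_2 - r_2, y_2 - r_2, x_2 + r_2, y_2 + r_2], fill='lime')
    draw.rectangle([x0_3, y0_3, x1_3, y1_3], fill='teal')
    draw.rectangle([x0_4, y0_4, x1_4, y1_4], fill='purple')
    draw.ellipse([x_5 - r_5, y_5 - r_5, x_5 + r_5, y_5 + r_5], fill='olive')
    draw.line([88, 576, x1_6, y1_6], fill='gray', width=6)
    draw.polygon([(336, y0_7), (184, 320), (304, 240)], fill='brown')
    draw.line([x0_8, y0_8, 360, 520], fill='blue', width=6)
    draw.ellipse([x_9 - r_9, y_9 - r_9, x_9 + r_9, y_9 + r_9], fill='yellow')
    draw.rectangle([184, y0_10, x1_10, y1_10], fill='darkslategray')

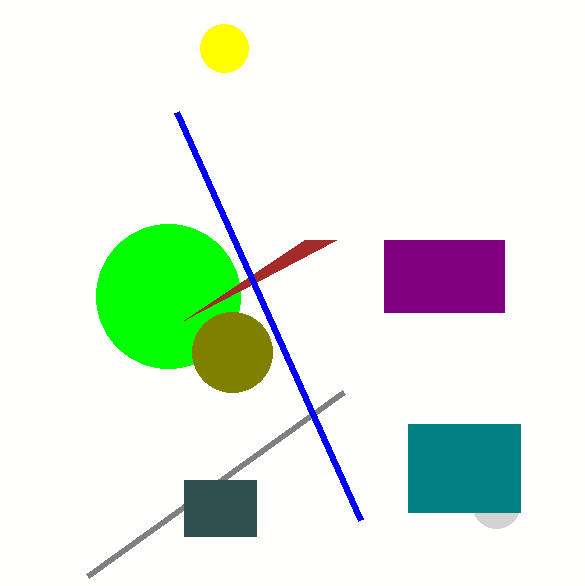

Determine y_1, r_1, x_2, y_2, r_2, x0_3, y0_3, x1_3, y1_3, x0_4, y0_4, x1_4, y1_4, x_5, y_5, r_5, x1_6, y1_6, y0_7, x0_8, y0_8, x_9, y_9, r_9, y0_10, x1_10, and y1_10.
y_1 = 504
r_1 = 24
x_2 = 168
y_2 = 296
r_2 = 72
x0_3 = 408
y0_3 = 424
x1_3 = 520
y1_3 = 512
x0_4 = 384
y0_4 = 240
x1_4 = 504
y1_4 = 312
x_5 = 232
y_5 = 352
r_5 = 40
x1_6 = 344
y1_6 = 392
y0_7 = 240
x0_8 = 176
y0_8 = 112
x_9 = 224
y_9 = 48
r_9 = 24
y0_10 = 480
x1_10 = 256
y1_10 = 536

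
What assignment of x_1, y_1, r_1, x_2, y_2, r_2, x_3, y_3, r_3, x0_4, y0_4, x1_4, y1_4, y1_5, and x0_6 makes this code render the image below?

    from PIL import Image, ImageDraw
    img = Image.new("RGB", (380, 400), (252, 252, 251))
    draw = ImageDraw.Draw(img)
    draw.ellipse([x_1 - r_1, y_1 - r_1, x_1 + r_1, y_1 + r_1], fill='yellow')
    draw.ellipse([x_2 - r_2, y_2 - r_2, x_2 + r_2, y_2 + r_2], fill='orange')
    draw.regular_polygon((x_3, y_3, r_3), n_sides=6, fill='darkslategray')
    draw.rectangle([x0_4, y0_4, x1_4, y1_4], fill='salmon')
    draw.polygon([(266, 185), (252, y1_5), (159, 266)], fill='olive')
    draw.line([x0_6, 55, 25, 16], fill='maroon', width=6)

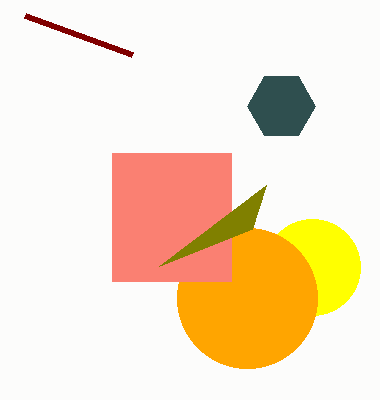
x_1 = 312
y_1 = 267
r_1 = 48
x_2 = 247
y_2 = 298
r_2 = 70
x_3 = 281
y_3 = 106
r_3 = 34
x0_4 = 112
y0_4 = 153
x1_4 = 231
y1_4 = 281
y1_5 = 229
x0_6 = 132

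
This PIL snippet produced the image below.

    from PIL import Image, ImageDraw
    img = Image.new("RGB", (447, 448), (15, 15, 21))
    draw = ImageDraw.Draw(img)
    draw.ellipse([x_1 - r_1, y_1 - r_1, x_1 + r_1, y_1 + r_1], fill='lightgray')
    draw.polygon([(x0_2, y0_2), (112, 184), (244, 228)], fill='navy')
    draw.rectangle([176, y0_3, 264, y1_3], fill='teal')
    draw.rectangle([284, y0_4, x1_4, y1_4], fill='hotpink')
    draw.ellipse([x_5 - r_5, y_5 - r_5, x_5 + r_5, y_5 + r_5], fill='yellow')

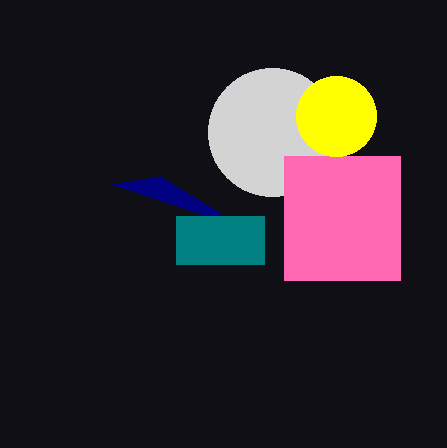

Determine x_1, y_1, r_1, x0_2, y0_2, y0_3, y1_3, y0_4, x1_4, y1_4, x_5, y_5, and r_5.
x_1 = 272, y_1 = 132, r_1 = 64, x0_2 = 160, y0_2 = 176, y0_3 = 216, y1_3 = 264, y0_4 = 156, x1_4 = 400, y1_4 = 280, x_5 = 336, y_5 = 116, r_5 = 40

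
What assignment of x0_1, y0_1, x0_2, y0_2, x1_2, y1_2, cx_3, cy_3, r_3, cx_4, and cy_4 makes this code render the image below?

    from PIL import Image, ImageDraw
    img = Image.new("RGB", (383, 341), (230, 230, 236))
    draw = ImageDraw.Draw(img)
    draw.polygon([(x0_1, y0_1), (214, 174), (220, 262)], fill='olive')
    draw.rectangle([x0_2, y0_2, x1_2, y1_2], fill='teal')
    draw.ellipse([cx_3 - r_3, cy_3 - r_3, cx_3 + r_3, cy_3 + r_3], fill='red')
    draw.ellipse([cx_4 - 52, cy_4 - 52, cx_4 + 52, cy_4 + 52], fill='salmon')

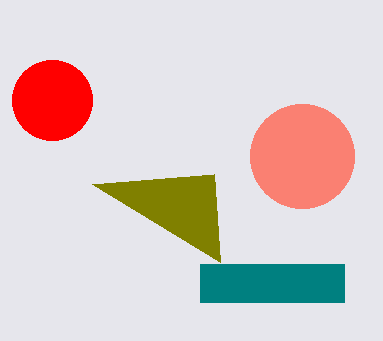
x0_1 = 92, y0_1 = 184, x0_2 = 200, y0_2 = 264, x1_2 = 344, y1_2 = 302, cx_3 = 52, cy_3 = 100, r_3 = 40, cx_4 = 302, cy_4 = 156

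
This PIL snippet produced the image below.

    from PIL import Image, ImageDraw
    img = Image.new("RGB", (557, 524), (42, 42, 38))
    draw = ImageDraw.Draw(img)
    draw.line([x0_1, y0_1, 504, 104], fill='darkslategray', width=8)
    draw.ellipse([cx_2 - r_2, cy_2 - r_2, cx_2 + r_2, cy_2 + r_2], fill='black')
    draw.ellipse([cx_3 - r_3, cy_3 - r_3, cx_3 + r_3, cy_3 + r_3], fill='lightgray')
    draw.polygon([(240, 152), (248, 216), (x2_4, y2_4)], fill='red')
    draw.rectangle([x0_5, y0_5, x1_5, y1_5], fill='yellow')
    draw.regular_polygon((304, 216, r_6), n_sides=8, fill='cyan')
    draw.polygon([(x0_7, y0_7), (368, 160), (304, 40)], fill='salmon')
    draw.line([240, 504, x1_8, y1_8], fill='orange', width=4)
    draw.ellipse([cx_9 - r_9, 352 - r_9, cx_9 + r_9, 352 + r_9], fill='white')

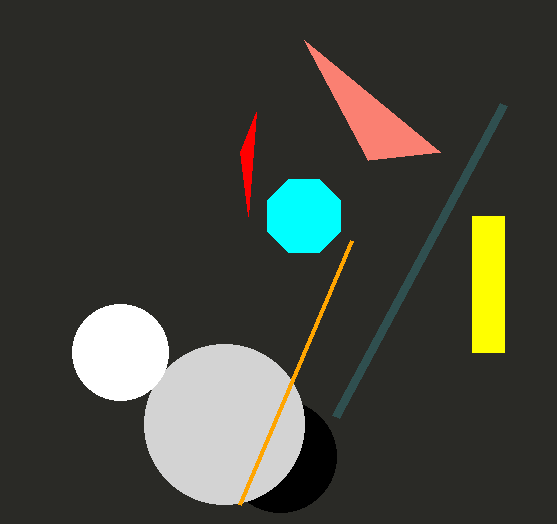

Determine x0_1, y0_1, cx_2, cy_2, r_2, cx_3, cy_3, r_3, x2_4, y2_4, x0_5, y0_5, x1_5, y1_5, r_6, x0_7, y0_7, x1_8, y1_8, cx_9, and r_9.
x0_1 = 336
y0_1 = 416
cx_2 = 280
cy_2 = 456
r_2 = 56
cx_3 = 224
cy_3 = 424
r_3 = 80
x2_4 = 256
y2_4 = 112
x0_5 = 472
y0_5 = 216
x1_5 = 504
y1_5 = 352
r_6 = 40
x0_7 = 440
y0_7 = 152
x1_8 = 352
y1_8 = 240
cx_9 = 120
r_9 = 48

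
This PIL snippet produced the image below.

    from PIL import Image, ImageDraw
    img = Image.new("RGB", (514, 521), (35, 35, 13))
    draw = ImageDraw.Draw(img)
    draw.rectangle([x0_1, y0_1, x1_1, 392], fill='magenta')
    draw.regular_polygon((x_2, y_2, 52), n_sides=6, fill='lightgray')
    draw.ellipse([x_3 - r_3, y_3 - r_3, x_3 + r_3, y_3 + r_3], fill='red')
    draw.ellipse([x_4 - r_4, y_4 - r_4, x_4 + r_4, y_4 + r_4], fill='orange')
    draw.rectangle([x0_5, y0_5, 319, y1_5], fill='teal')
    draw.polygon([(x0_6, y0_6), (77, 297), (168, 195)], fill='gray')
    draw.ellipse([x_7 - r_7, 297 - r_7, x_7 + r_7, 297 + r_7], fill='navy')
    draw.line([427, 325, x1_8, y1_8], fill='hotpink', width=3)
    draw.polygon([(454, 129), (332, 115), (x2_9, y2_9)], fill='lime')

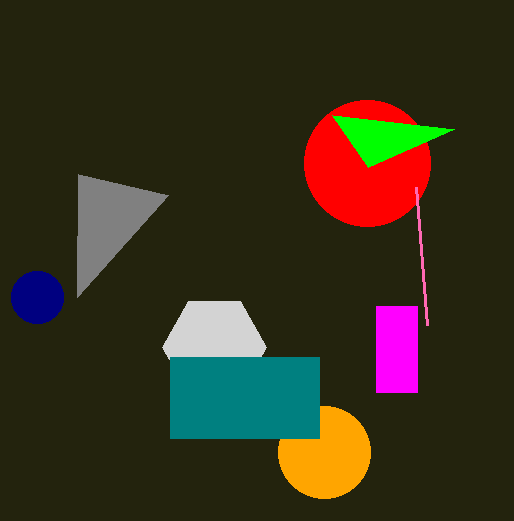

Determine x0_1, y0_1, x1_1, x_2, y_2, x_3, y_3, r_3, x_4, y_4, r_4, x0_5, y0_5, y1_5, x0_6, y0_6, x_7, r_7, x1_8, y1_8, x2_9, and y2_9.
x0_1 = 376
y0_1 = 306
x1_1 = 417
x_2 = 214
y_2 = 347
x_3 = 367
y_3 = 163
r_3 = 63
x_4 = 324
y_4 = 452
r_4 = 46
x0_5 = 170
y0_5 = 357
y1_5 = 438
x0_6 = 78
y0_6 = 174
x_7 = 37
r_7 = 26
x1_8 = 416
y1_8 = 187
x2_9 = 368
y2_9 = 167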